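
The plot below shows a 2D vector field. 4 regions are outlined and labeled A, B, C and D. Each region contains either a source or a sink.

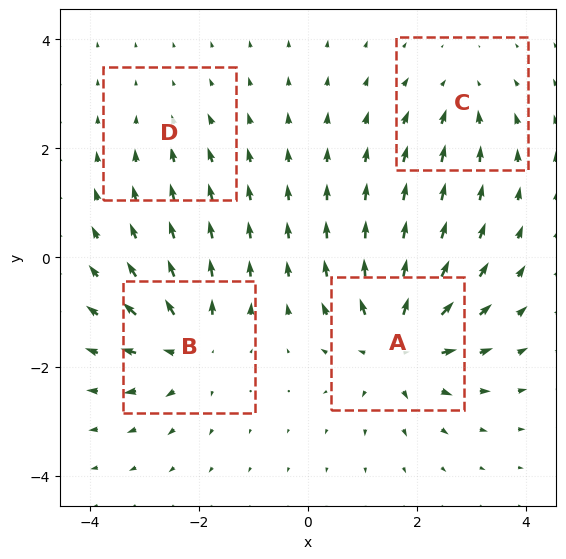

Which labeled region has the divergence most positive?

A

Divergence at each region's feature centre — A: about +7, B: about +6, C: about -4, D: about -2. Region A is most positive.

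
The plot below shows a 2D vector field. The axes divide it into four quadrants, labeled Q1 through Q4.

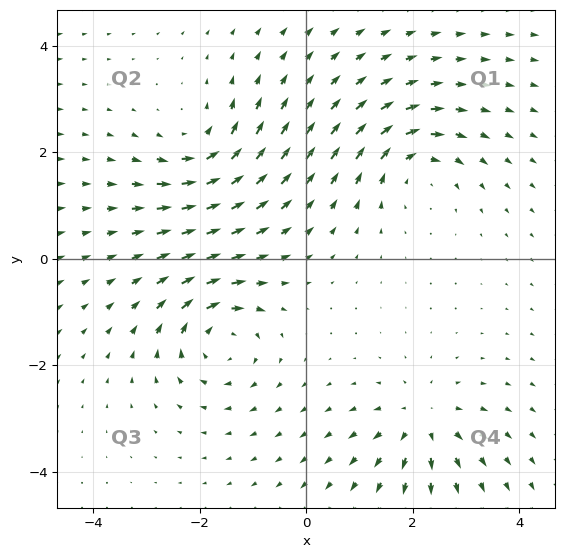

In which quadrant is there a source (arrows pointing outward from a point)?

Q4

The source sits at approximately (2.2, -3.1), which lies in quadrant Q4. The divergence there is about +4, positive as expected for a source.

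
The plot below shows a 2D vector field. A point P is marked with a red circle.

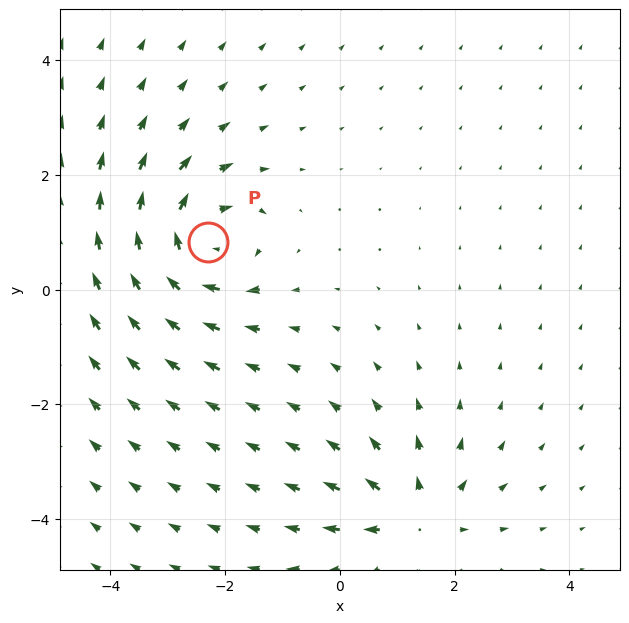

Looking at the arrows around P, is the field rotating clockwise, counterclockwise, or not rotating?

Near P at (-2.3, 0.8) the arrows circulate clockwise. The curl (z-component) there is about -5; negative curl means clockwise rotation.

clockwise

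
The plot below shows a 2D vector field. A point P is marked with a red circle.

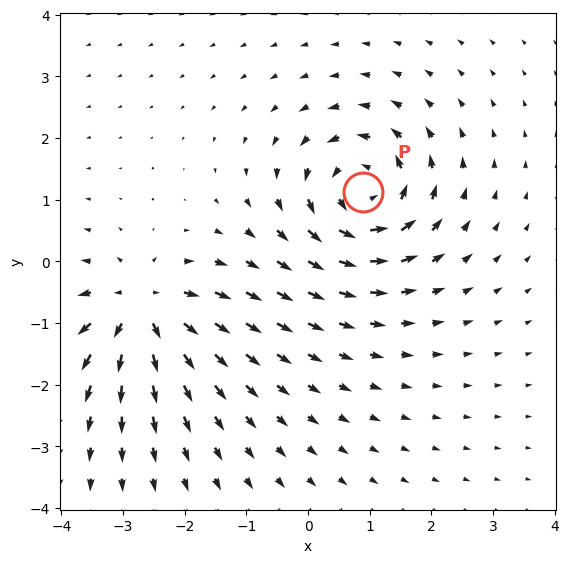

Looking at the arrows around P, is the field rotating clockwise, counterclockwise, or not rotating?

Near P at (0.9, 1.1) the arrows circulate counterclockwise. The curl (z-component) there is about +6; positive curl means counterclockwise rotation.

counterclockwise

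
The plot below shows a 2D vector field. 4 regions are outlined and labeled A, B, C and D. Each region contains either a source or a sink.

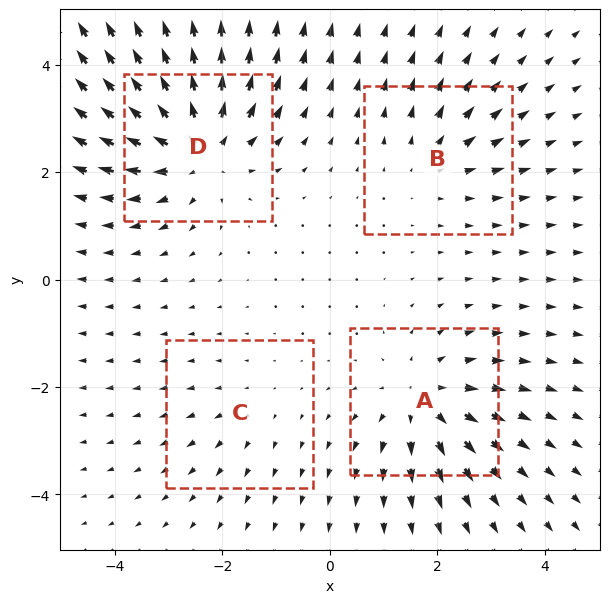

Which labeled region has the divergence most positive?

Divergence at each region's feature centre — A: about +5, B: about +3, C: about +2, D: about +7. Region D is most positive.

D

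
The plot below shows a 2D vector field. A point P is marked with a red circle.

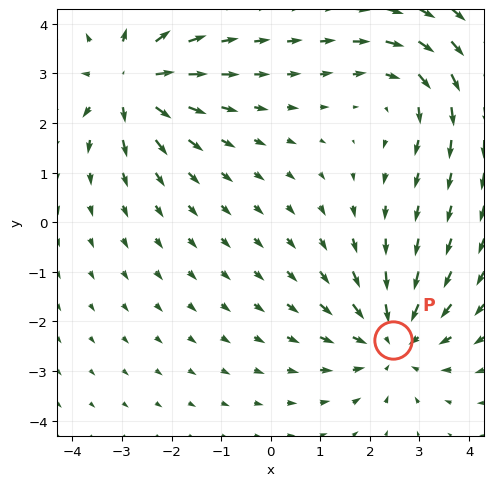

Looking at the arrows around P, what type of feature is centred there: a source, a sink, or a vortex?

sink

At P (2.5, -2.4) the arrows converge inward. Divergence about -4, curl ≈0 — negative divergence with near-zero curl is a sink.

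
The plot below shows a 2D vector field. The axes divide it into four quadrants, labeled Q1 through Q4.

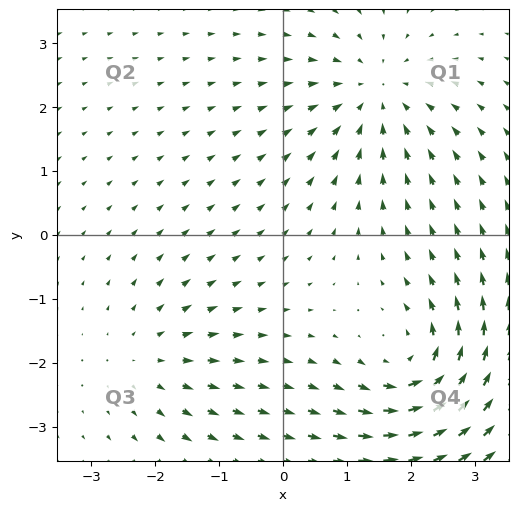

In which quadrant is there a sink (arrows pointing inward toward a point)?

Q1

The sink sits at approximately (1.4, 2.2), which lies in quadrant Q1. The divergence there is about -4, negative as expected for a sink.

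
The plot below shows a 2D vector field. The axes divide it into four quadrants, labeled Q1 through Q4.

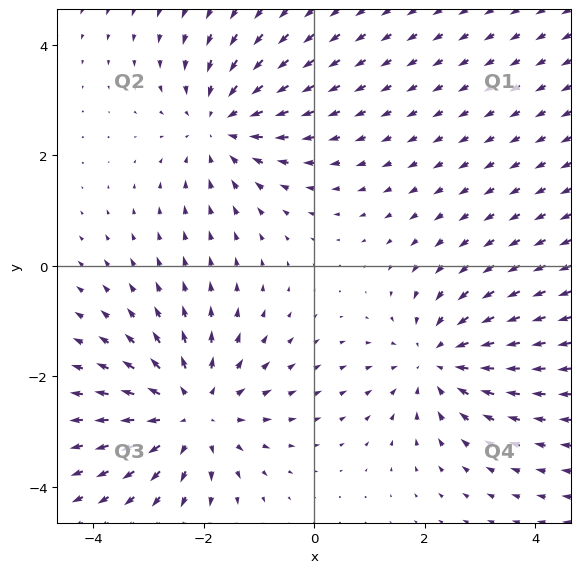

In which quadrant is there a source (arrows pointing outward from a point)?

The source sits at approximately (-2.2, -2.7), which lies in quadrant Q3. The divergence there is about +3, positive as expected for a source.

Q3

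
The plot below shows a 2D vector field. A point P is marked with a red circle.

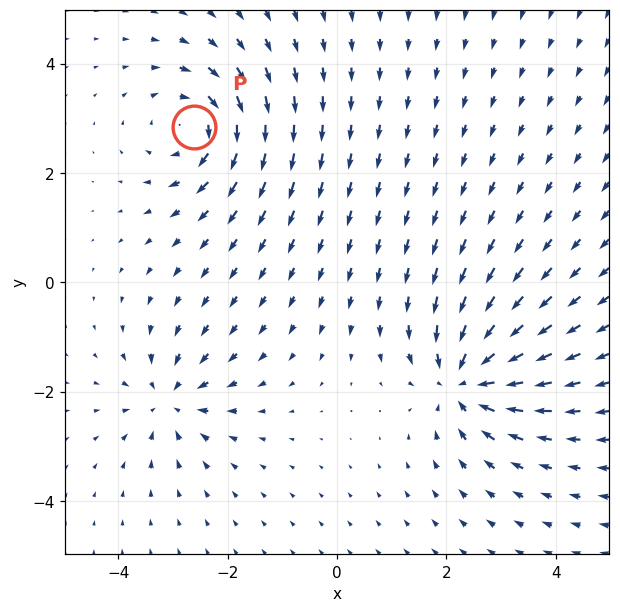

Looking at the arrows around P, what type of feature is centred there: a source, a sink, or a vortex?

vortex

At P (-2.6, 2.8) the arrows circulate clockwise. Divergence ≈0, curl about -4 — near-zero divergence with nonzero curl is a vortex.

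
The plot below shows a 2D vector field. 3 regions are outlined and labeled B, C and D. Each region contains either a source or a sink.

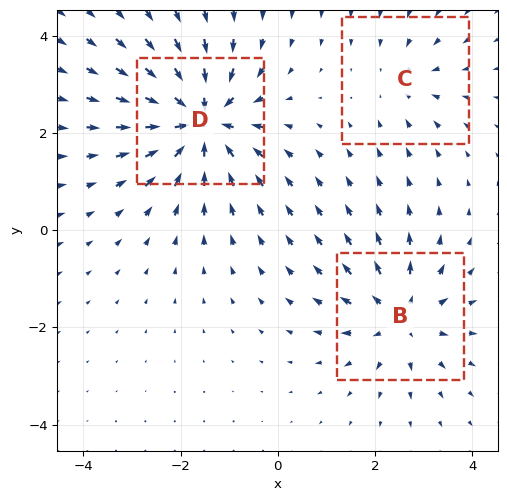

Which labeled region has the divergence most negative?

D

Divergence at each region's feature centre — B: about +3, C: about -2, D: about -5. Region D is most negative.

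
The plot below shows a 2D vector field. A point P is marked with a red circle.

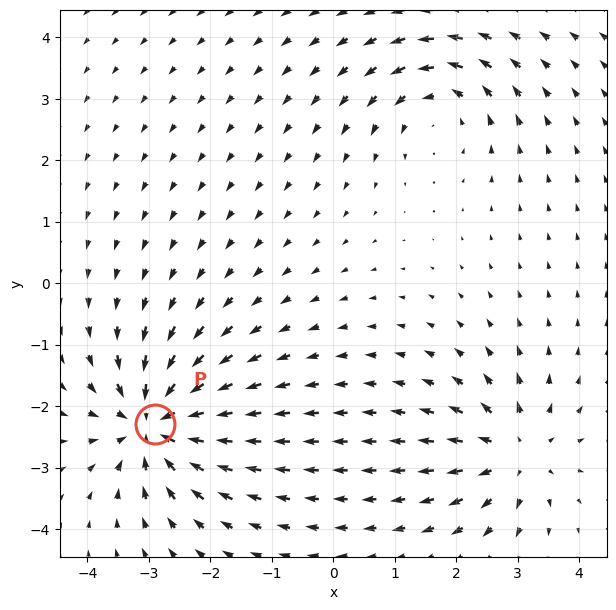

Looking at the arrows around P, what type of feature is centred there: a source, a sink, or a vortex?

At P (-2.9, -2.3) the arrows converge inward. Divergence about -6, curl ≈0 — negative divergence with near-zero curl is a sink.

sink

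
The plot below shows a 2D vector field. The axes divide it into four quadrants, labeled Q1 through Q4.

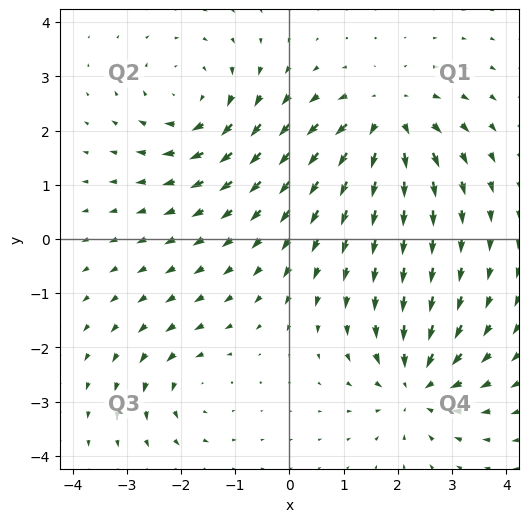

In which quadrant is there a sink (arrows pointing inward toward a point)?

The sink sits at approximately (2.4, -2.7), which lies in quadrant Q4. The divergence there is about -5, negative as expected for a sink.

Q4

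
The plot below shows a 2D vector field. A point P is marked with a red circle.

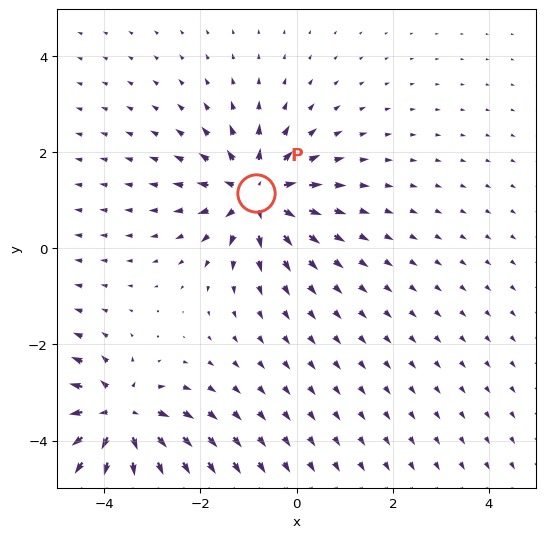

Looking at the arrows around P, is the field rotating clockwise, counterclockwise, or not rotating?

Near P at (-0.8, 1.1) the arrows show no circulation. The curl there is ≈0.

not rotating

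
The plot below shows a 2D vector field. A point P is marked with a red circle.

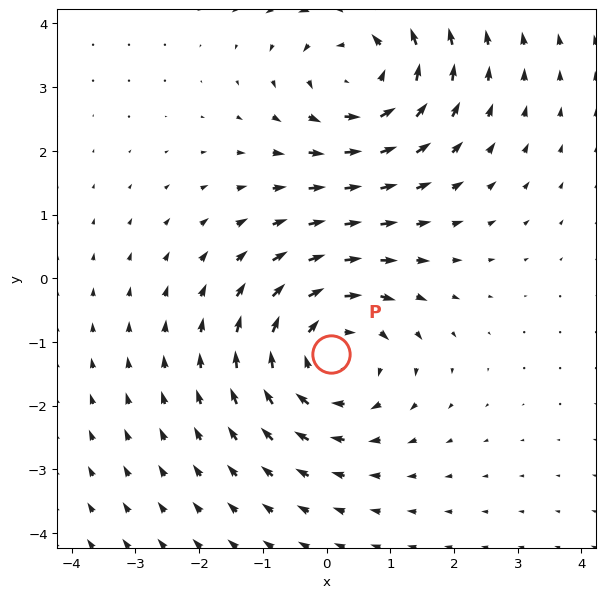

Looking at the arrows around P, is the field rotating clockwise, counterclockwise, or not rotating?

clockwise

Near P at (0.1, -1.2) the arrows circulate clockwise. The curl (z-component) there is about -4; negative curl means clockwise rotation.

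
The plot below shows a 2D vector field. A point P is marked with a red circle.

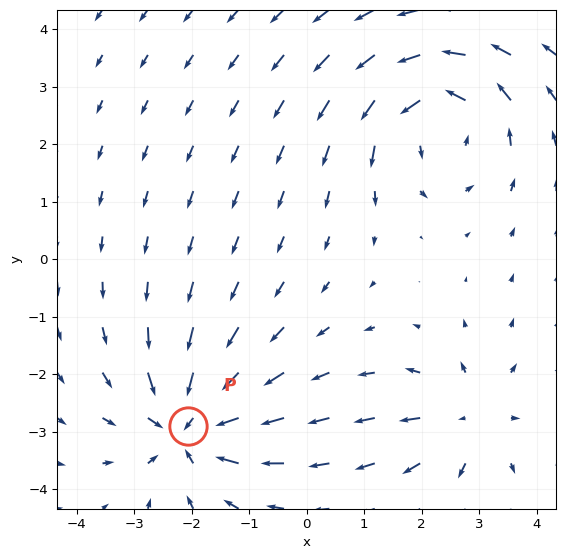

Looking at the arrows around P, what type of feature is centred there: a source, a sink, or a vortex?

sink

At P (-2.1, -2.9) the arrows converge inward. Divergence about -5, curl ≈0 — negative divergence with near-zero curl is a sink.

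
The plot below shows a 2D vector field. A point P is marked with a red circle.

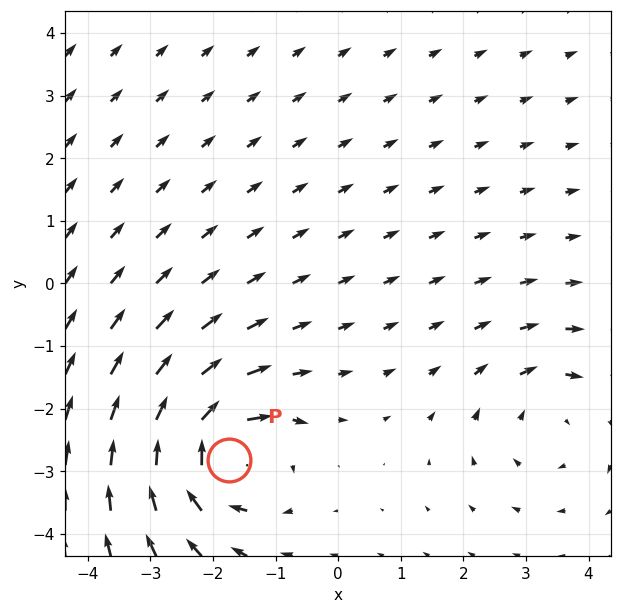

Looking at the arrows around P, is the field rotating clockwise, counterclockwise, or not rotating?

clockwise

Near P at (-1.7, -2.8) the arrows circulate clockwise. The curl (z-component) there is about -6; negative curl means clockwise rotation.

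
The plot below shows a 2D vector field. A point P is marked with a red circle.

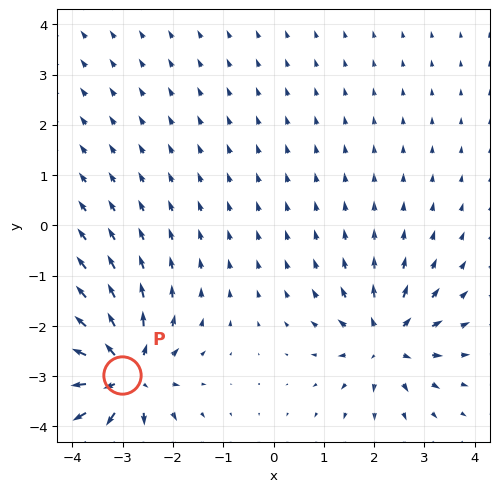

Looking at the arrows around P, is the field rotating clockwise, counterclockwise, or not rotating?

not rotating

Near P at (-3.0, -3.0) the arrows show no circulation. The curl there is ≈0.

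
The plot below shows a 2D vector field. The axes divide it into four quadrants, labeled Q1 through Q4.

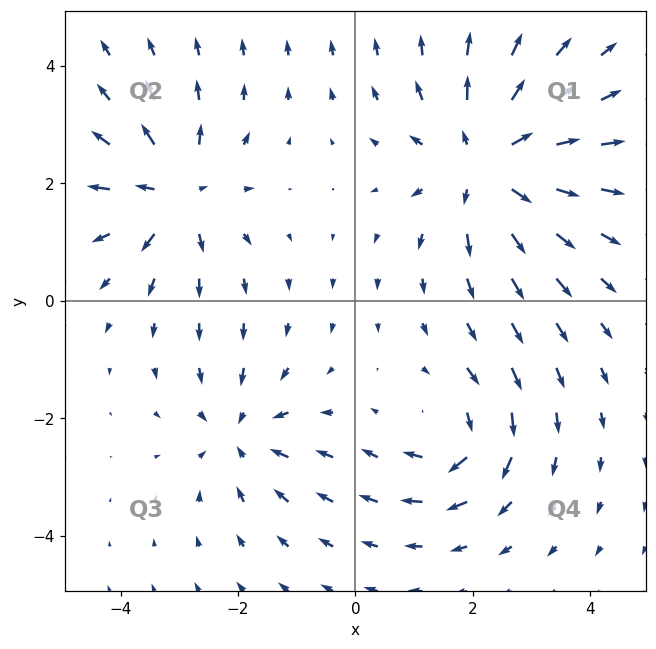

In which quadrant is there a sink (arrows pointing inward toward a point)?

Q3

The sink sits at approximately (-2.0, -2.3), which lies in quadrant Q3. The divergence there is about -3, negative as expected for a sink.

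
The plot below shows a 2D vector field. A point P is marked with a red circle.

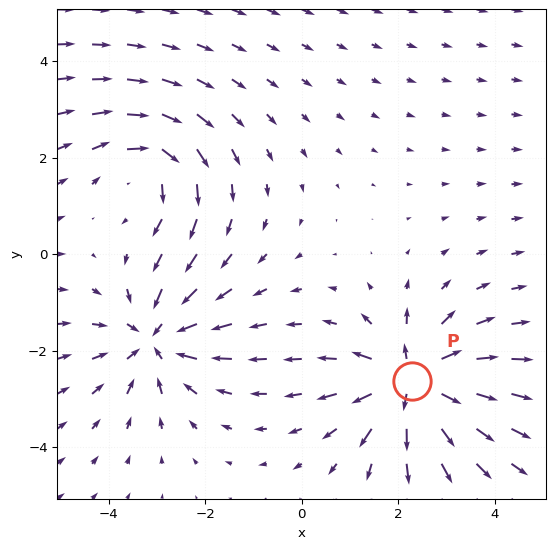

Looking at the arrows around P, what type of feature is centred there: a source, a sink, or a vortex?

At P (2.3, -2.6) the arrows spread outward. Divergence about +5, curl ≈0 — positive divergence with near-zero curl is a source.

source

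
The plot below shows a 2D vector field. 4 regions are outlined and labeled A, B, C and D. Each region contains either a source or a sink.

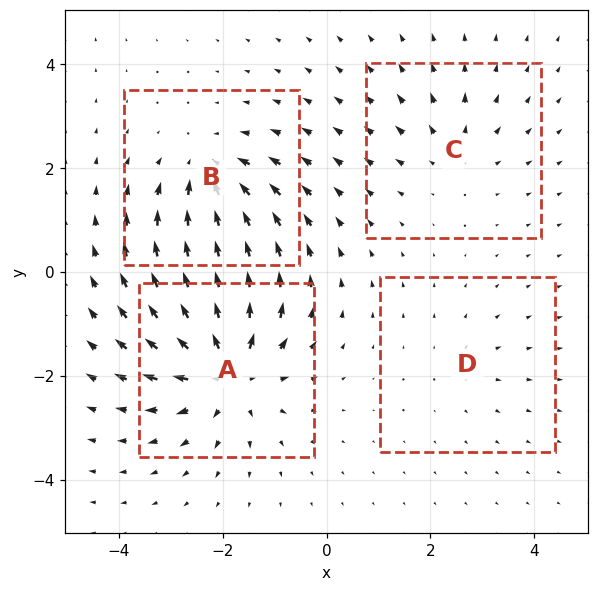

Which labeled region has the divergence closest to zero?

D

Divergence at each region's feature centre — A: about +7, B: about -5, C: about +3, D: about +2. Region D is closest to zero.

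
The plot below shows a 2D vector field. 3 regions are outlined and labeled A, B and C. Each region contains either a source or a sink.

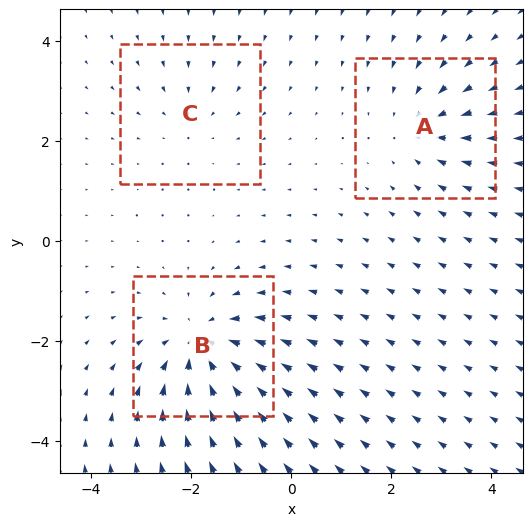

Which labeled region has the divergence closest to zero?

C

Divergence at each region's feature centre — A: about -3, B: about -5, C: about -2. Region C is closest to zero.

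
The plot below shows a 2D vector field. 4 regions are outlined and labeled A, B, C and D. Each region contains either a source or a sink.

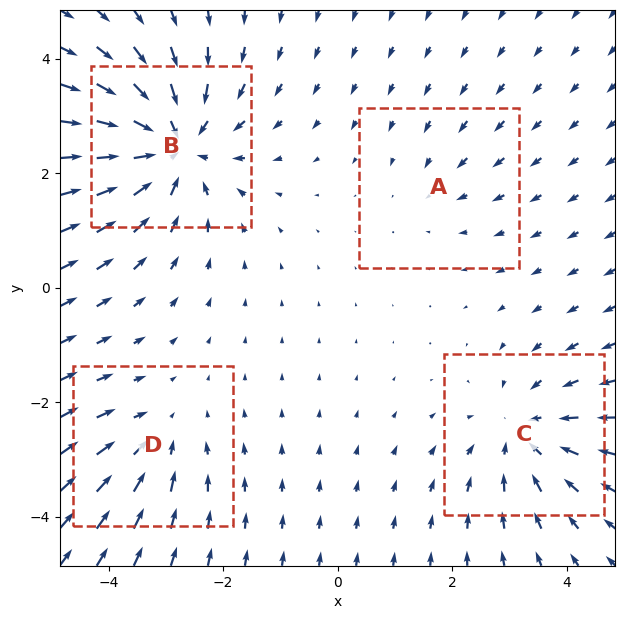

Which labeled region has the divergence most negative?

Divergence at each region's feature centre — A: about -2, B: about -6, C: about -4, D: about -3. Region B is most negative.

B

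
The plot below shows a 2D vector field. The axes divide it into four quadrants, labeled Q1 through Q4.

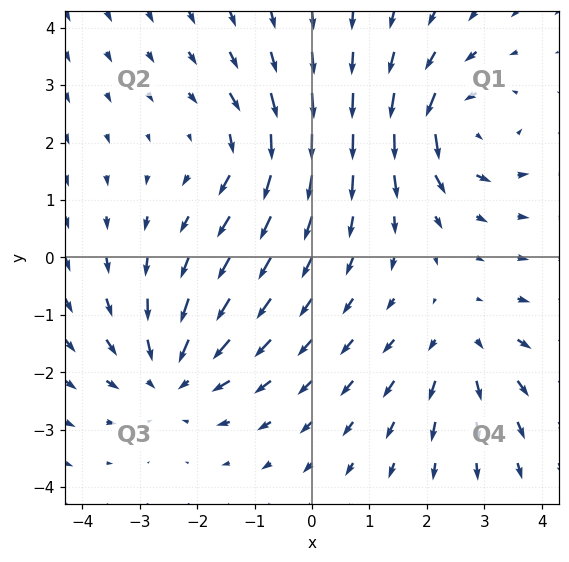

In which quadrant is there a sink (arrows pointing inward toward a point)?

The sink sits at approximately (-2.4, -2.0), which lies in quadrant Q3. The divergence there is about -4, negative as expected for a sink.

Q3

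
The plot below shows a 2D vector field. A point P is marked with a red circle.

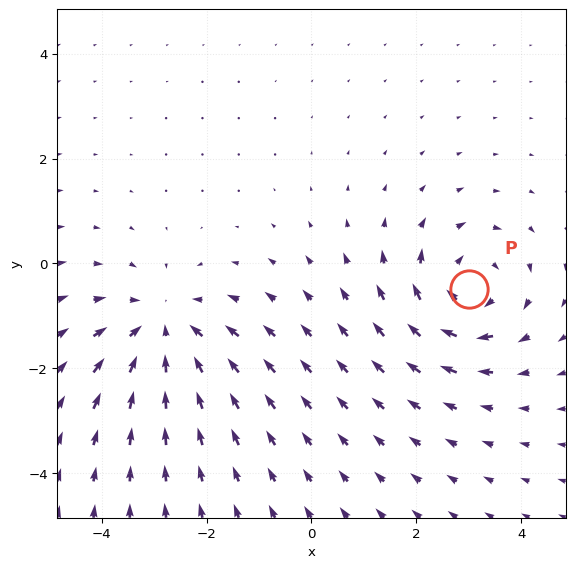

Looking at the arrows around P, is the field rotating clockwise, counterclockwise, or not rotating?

Near P at (3.0, -0.5) the arrows circulate clockwise. The curl (z-component) there is about -4; negative curl means clockwise rotation.

clockwise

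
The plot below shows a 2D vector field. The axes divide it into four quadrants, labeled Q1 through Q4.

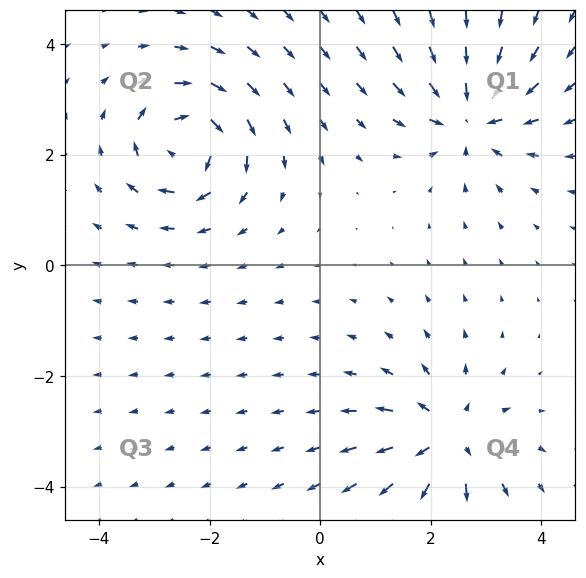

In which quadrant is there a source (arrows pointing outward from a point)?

Q4

The source sits at approximately (2.3, -3.1), which lies in quadrant Q4. The divergence there is about +5, positive as expected for a source.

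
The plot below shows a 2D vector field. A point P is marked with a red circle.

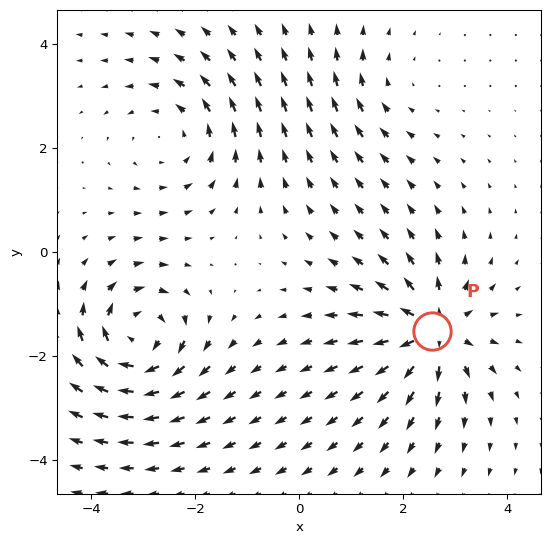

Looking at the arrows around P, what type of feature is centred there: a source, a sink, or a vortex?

At P (2.6, -1.5) the arrows spread outward. Divergence about +7, curl ≈0 — positive divergence with near-zero curl is a source.

source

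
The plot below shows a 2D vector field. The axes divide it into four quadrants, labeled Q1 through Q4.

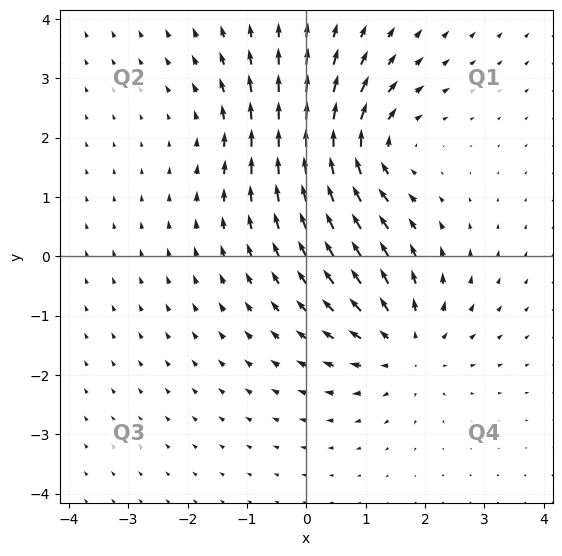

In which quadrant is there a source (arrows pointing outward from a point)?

Q4

The source sits at approximately (1.7, -1.5), which lies in quadrant Q4. The divergence there is about +4, positive as expected for a source.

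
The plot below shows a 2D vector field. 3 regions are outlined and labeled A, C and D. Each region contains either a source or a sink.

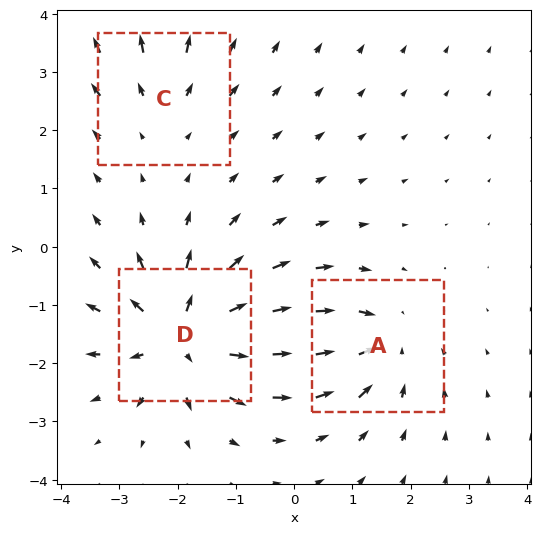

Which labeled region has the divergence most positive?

Divergence at each region's feature centre — A: about -4, C: about +2, D: about +6. Region D is most positive.

D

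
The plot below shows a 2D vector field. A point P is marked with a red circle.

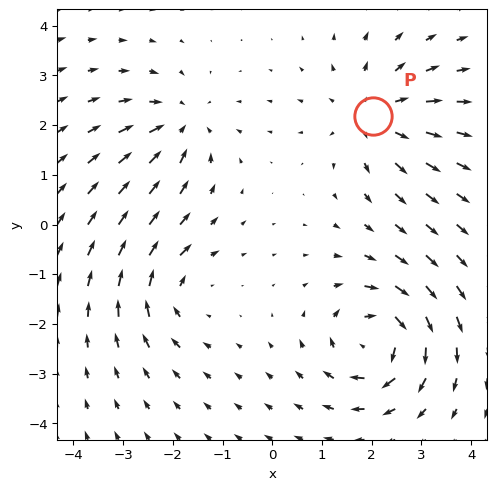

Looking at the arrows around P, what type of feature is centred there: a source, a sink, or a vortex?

At P (2.0, 2.2) the arrows spread outward. Divergence about +3, curl ≈0 — positive divergence with near-zero curl is a source.

source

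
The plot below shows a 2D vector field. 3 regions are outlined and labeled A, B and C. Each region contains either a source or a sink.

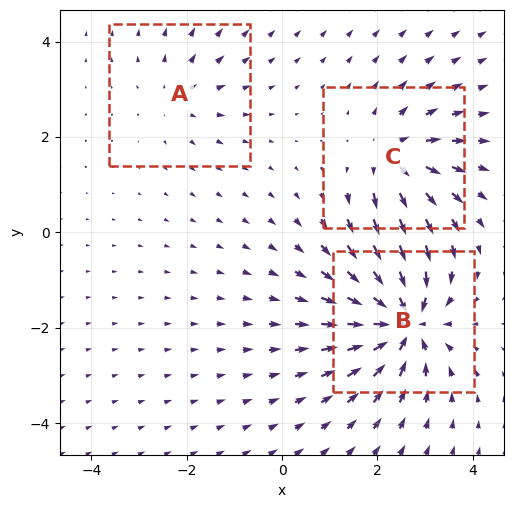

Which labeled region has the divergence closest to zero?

A

Divergence at each region's feature centre — A: about +2, B: about -6, C: about +4. Region A is closest to zero.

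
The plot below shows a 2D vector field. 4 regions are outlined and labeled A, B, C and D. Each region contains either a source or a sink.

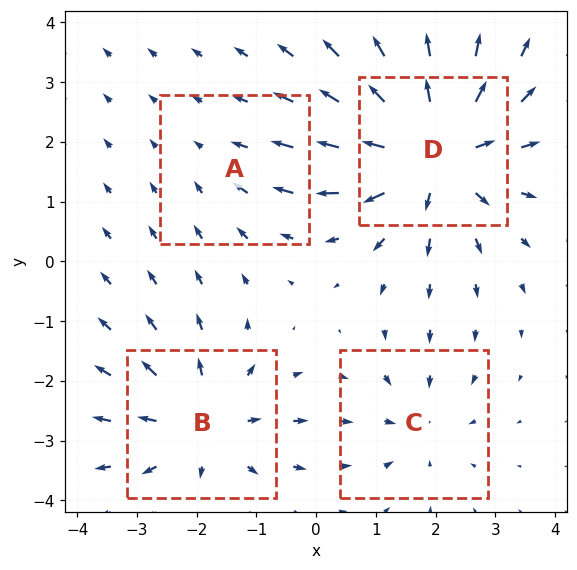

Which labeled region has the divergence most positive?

Divergence at each region's feature centre — A: about -2, B: about +5, C: about -3, D: about +7. Region D is most positive.

D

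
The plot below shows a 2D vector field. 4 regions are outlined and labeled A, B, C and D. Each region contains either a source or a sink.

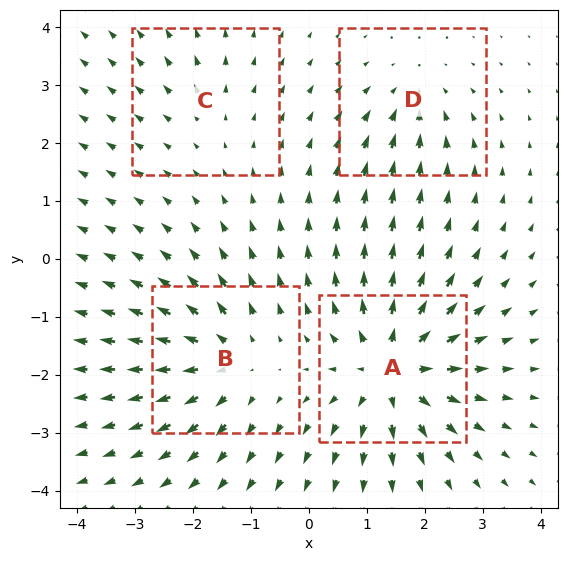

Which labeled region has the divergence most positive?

A

Divergence at each region's feature centre — A: about +8, B: about +5, C: about +2, D: about -4. Region A is most positive.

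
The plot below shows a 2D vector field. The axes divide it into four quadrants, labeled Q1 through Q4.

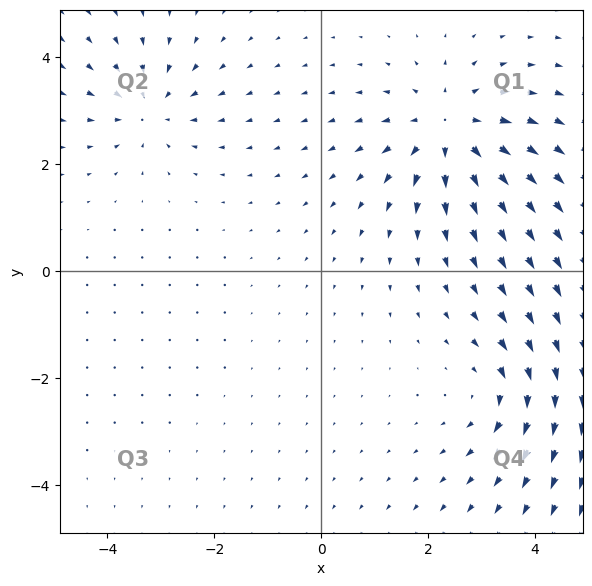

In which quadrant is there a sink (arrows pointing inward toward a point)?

Q2

The sink sits at approximately (-3.2, 3.1), which lies in quadrant Q2. The divergence there is about -4, negative as expected for a sink.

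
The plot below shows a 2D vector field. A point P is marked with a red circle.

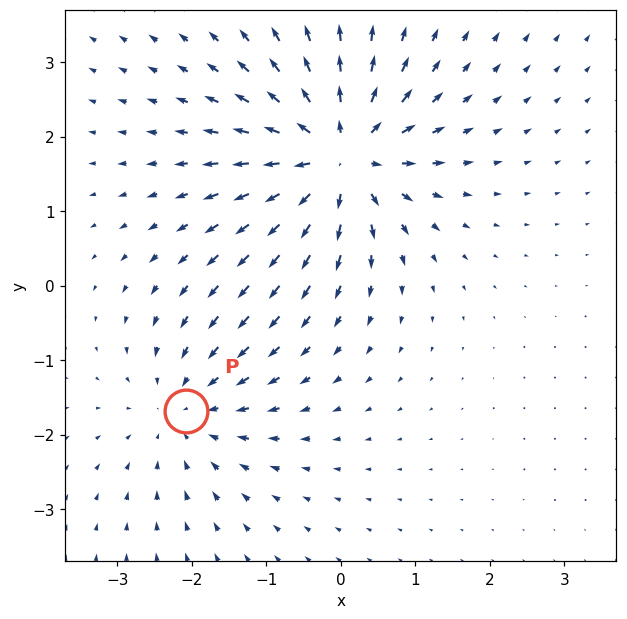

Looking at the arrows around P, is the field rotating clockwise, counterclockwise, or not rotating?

not rotating

Near P at (-2.1, -1.7) the arrows show no circulation. The curl there is ≈0.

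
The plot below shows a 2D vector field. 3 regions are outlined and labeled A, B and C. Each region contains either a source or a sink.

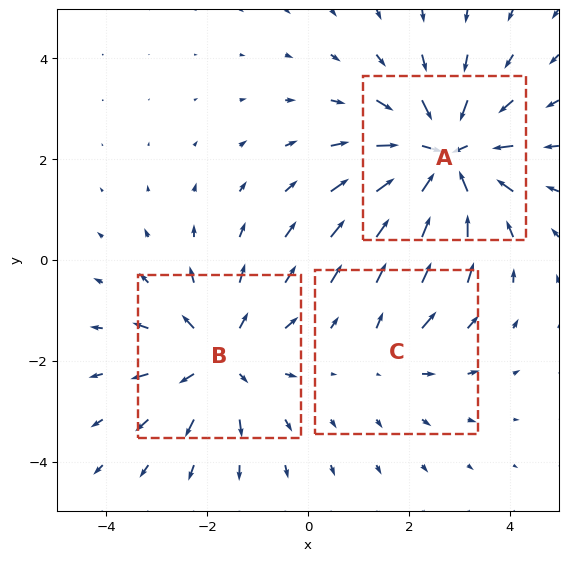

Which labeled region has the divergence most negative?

Divergence at each region's feature centre — A: about -4, B: about +3, C: about +2. Region A is most negative.

A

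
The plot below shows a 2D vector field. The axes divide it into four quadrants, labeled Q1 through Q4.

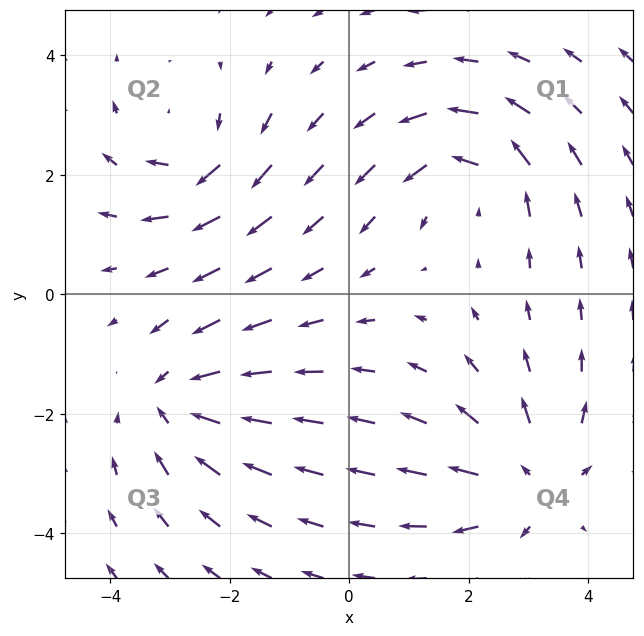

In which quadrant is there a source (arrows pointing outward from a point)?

The source sits at approximately (3.0, -3.1), which lies in quadrant Q4. The divergence there is about +4, positive as expected for a source.

Q4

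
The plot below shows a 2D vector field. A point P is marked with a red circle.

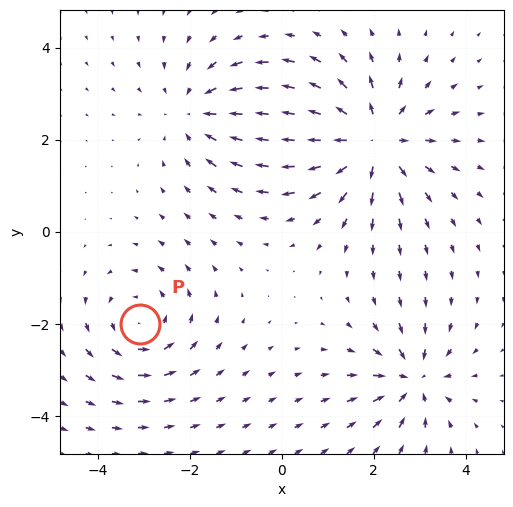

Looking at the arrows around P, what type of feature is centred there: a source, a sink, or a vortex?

vortex

At P (-3.1, -2.0) the arrows circulate counterclockwise. Divergence ≈0, curl about +3 — near-zero divergence with nonzero curl is a vortex.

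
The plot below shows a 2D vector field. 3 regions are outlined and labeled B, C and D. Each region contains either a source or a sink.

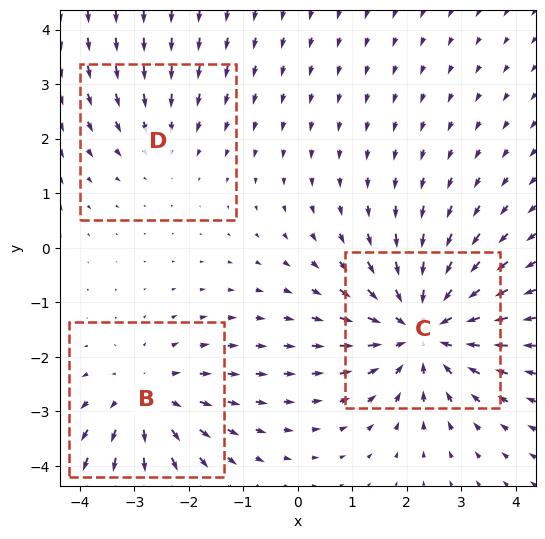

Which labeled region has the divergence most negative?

Divergence at each region's feature centre — B: about +3, C: about -5, D: about -2. Region C is most negative.

C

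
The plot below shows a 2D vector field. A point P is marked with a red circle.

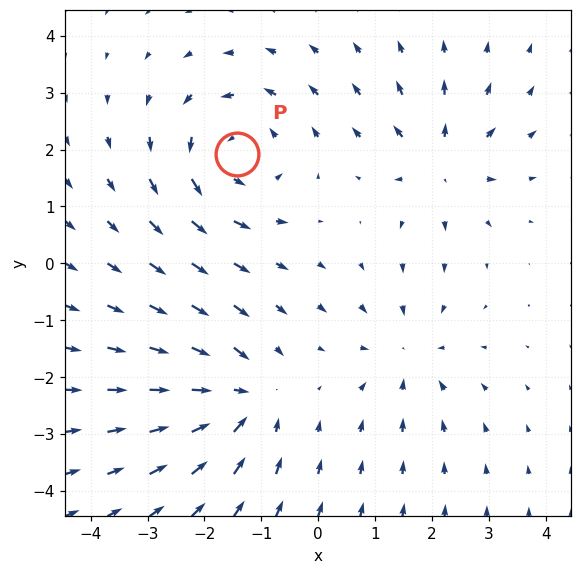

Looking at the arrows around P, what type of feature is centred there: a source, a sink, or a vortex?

vortex

At P (-1.4, 1.9) the arrows circulate counterclockwise. Divergence ≈0, curl about +4 — near-zero divergence with nonzero curl is a vortex.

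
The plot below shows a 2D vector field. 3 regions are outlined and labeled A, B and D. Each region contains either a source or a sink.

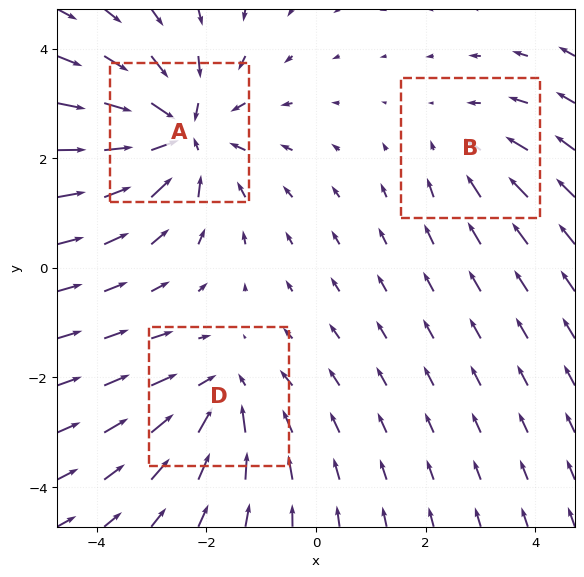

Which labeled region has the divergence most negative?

A

Divergence at each region's feature centre — A: about -4, B: about -2, D: about -3. Region A is most negative.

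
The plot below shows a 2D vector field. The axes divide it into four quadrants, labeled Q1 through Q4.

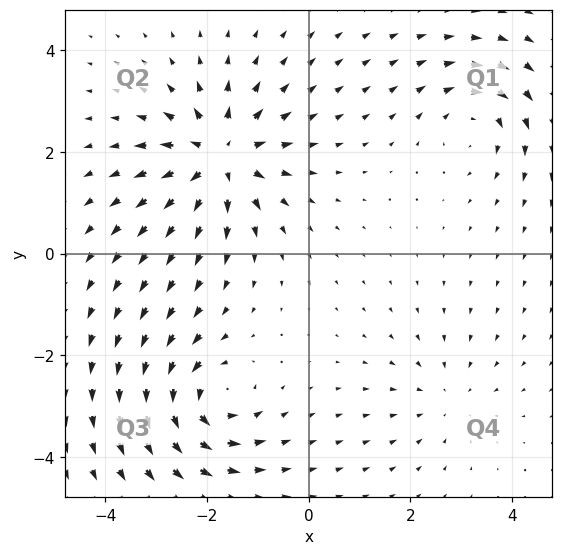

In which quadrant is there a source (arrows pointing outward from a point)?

The source sits at approximately (-1.7, 1.9), which lies in quadrant Q2. The divergence there is about +6, positive as expected for a source.

Q2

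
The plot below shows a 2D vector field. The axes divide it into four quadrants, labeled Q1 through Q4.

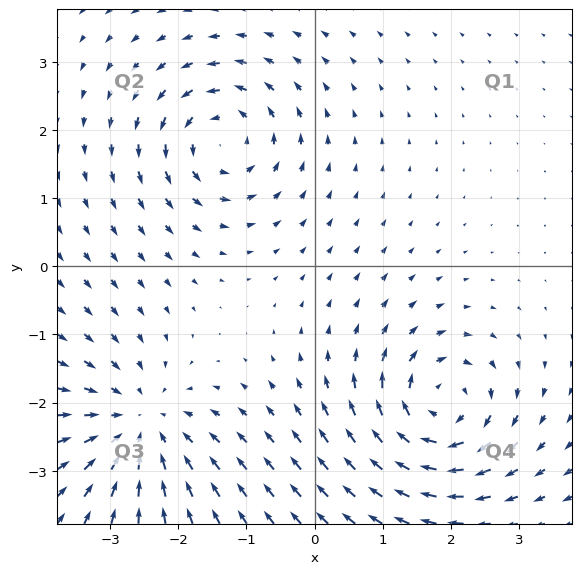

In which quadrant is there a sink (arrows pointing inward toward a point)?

Q3

The sink sits at approximately (-2.6, -2.3), which lies in quadrant Q3. The divergence there is about -5, negative as expected for a sink.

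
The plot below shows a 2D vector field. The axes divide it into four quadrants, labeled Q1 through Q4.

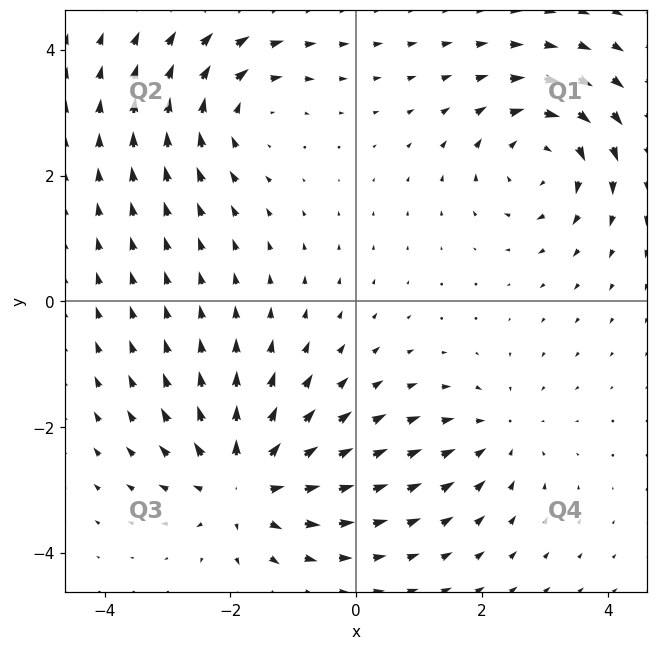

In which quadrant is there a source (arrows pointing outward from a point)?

The source sits at approximately (-1.8, -2.9), which lies in quadrant Q3. The divergence there is about +6, positive as expected for a source.

Q3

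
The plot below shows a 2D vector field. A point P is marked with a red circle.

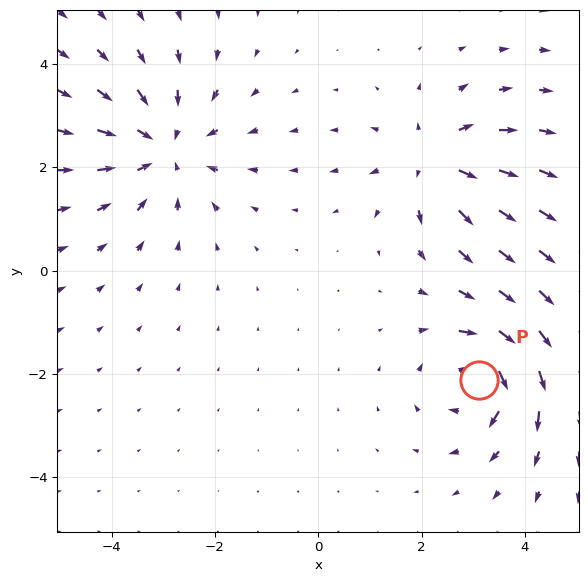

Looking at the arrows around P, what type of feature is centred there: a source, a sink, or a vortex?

vortex

At P (3.1, -2.1) the arrows circulate clockwise. Divergence ≈0, curl about -4 — near-zero divergence with nonzero curl is a vortex.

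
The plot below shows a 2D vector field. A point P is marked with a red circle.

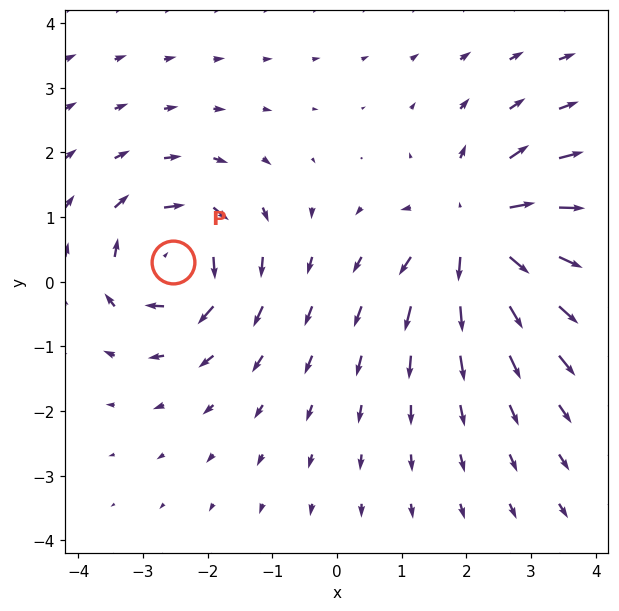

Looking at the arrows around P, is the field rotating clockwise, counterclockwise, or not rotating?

Near P at (-2.5, 0.3) the arrows circulate clockwise. The curl (z-component) there is about -4; negative curl means clockwise rotation.

clockwise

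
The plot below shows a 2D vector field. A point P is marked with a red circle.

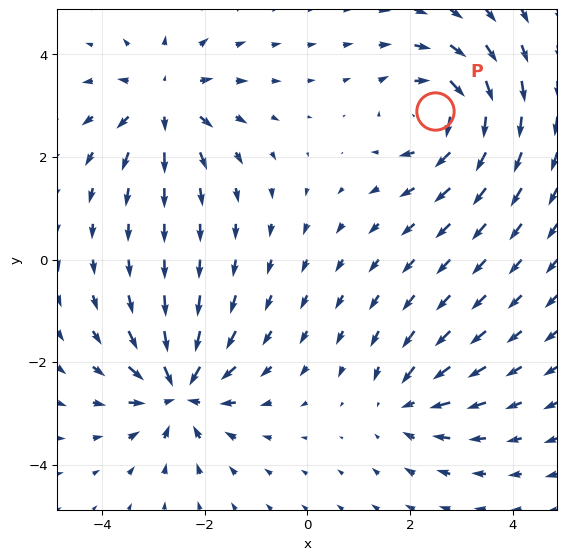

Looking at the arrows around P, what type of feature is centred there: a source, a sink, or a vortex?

vortex

At P (2.5, 2.9) the arrows circulate clockwise. Divergence ≈0, curl about -6 — near-zero divergence with nonzero curl is a vortex.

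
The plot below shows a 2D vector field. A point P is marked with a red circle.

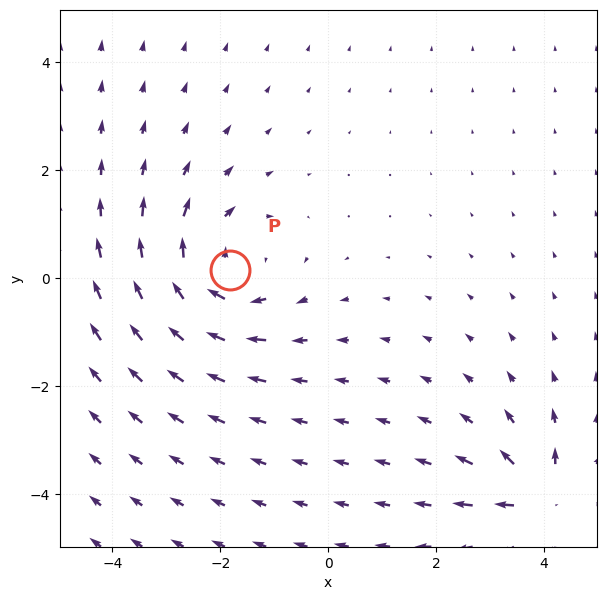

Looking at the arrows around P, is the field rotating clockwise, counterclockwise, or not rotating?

Near P at (-1.8, 0.2) the arrows circulate clockwise. The curl (z-component) there is about -3; negative curl means clockwise rotation.

clockwise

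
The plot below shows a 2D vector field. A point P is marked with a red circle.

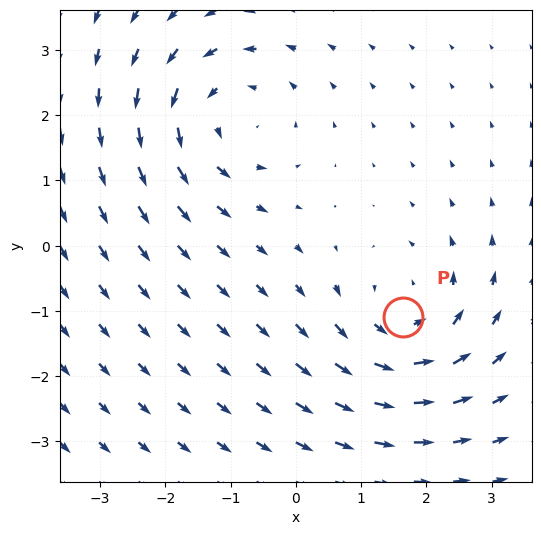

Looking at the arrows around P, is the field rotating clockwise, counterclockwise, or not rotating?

Near P at (1.6, -1.1) the arrows circulate counterclockwise. The curl (z-component) there is about +4; positive curl means counterclockwise rotation.

counterclockwise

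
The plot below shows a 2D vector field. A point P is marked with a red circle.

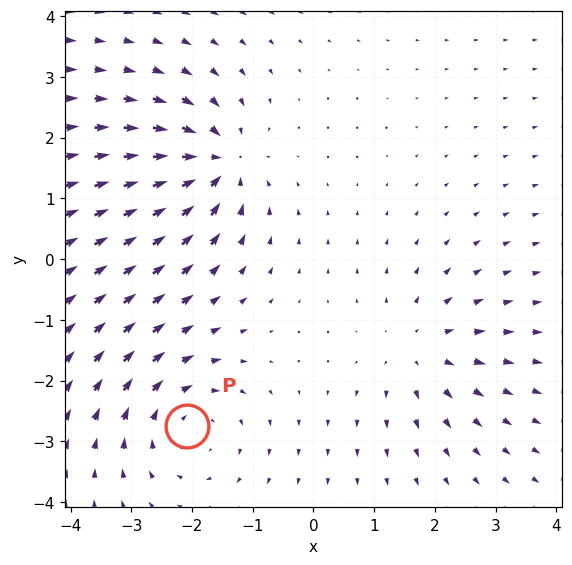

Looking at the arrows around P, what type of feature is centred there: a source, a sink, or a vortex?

vortex

At P (-2.1, -2.8) the arrows circulate clockwise. Divergence ≈0, curl about -3 — near-zero divergence with nonzero curl is a vortex.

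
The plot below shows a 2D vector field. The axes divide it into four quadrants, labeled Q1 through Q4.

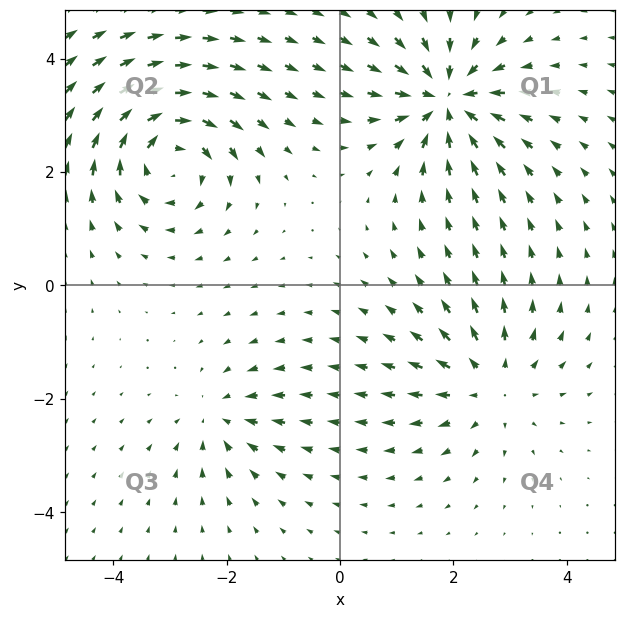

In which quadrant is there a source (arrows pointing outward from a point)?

The source sits at approximately (2.6, -1.7), which lies in quadrant Q4. The divergence there is about +4, positive as expected for a source.

Q4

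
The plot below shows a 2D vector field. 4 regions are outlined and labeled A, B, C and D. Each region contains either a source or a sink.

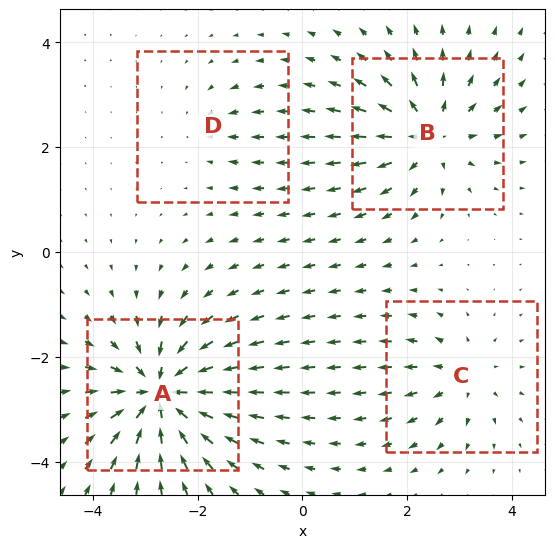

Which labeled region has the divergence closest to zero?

D

Divergence at each region's feature centre — A: about -9, B: about +6, C: about +4, D: about -2. Region D is closest to zero.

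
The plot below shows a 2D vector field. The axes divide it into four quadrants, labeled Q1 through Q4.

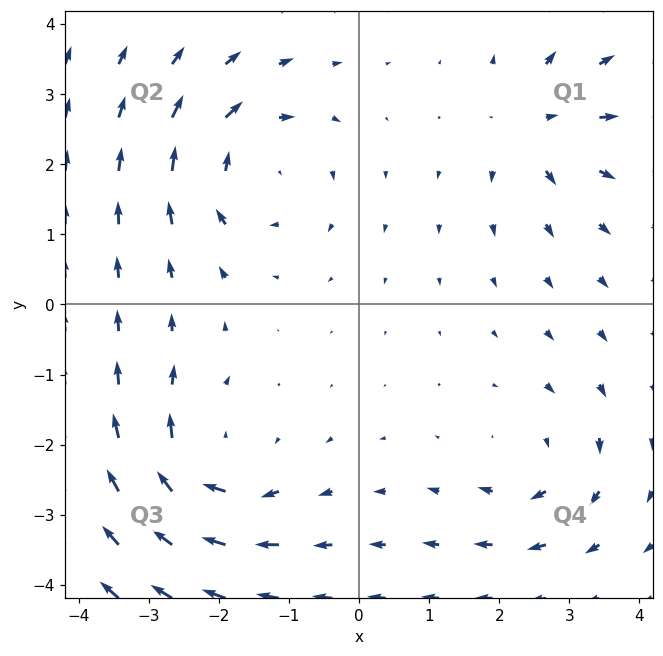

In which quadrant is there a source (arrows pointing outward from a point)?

Q1

The source sits at approximately (2.5, 2.6), which lies in quadrant Q1. The divergence there is about +4, positive as expected for a source.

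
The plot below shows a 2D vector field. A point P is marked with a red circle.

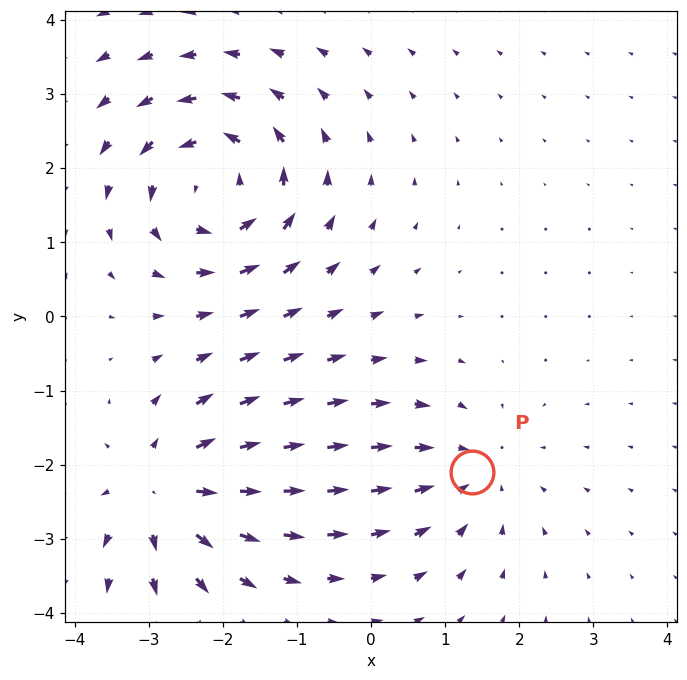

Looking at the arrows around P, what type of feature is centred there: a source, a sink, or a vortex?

sink

At P (1.4, -2.1) the arrows converge inward. Divergence about -3, curl ≈0 — negative divergence with near-zero curl is a sink.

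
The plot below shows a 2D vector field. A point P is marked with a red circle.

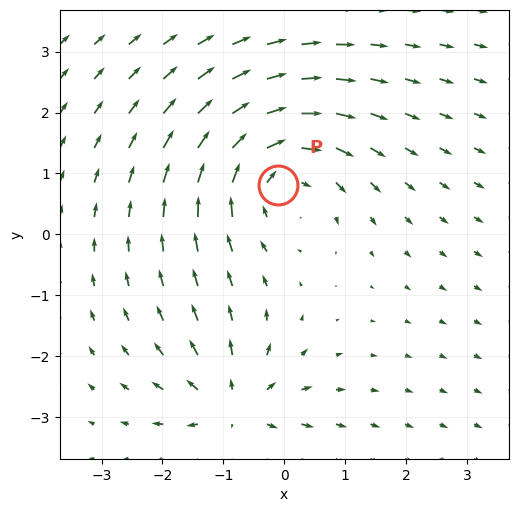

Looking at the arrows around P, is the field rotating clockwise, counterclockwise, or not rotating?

Near P at (-0.1, 0.8) the arrows circulate clockwise. The curl (z-component) there is about -4; negative curl means clockwise rotation.

clockwise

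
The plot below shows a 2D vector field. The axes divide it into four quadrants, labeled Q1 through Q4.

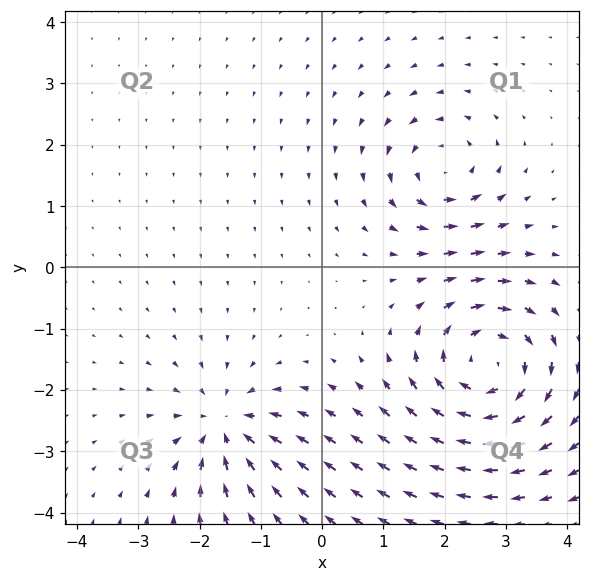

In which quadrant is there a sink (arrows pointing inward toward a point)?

Q3

The sink sits at approximately (-1.6, -2.6), which lies in quadrant Q3. The divergence there is about -4, negative as expected for a sink.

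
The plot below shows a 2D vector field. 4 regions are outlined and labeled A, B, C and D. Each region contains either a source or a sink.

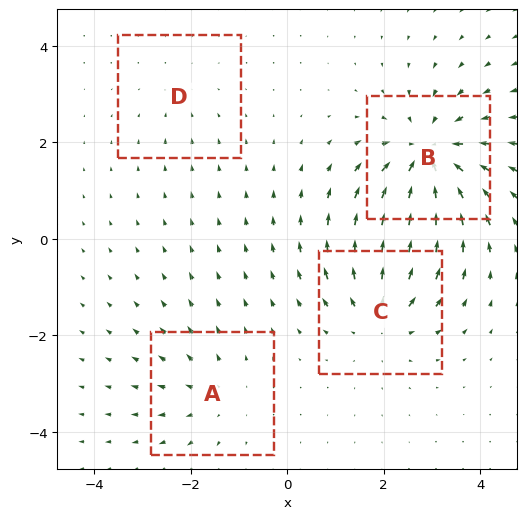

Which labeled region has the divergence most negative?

B

Divergence at each region's feature centre — A: about +3, B: about -7, C: about +5, D: about -2. Region B is most negative.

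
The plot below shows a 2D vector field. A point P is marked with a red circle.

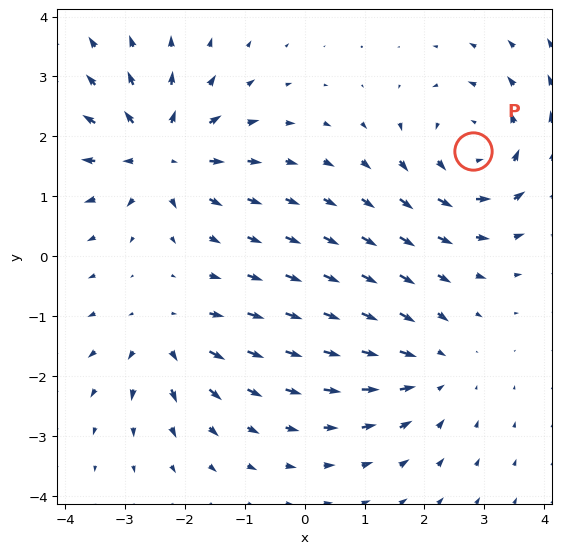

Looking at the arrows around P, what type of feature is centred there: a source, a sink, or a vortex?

At P (2.8, 1.8) the arrows circulate counterclockwise. Divergence ≈0, curl about +4 — near-zero divergence with nonzero curl is a vortex.

vortex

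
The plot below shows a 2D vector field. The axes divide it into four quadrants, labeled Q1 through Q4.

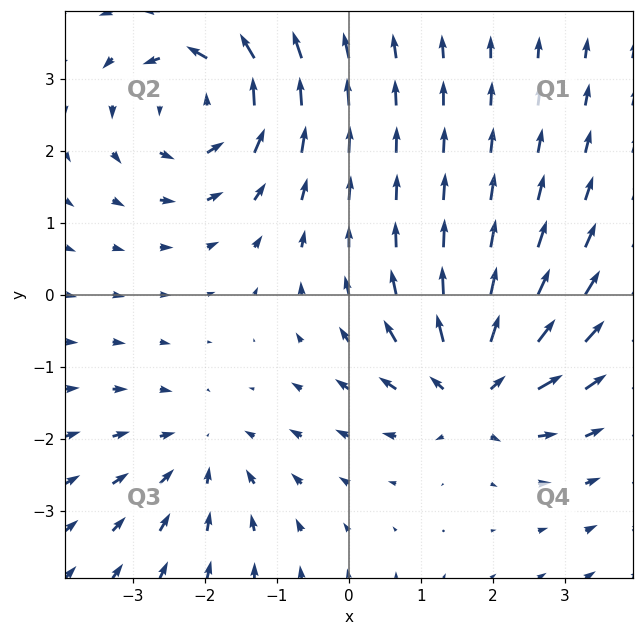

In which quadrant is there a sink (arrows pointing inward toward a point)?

The sink sits at approximately (-2.0, -2.2), which lies in quadrant Q3. The divergence there is about -3, negative as expected for a sink.

Q3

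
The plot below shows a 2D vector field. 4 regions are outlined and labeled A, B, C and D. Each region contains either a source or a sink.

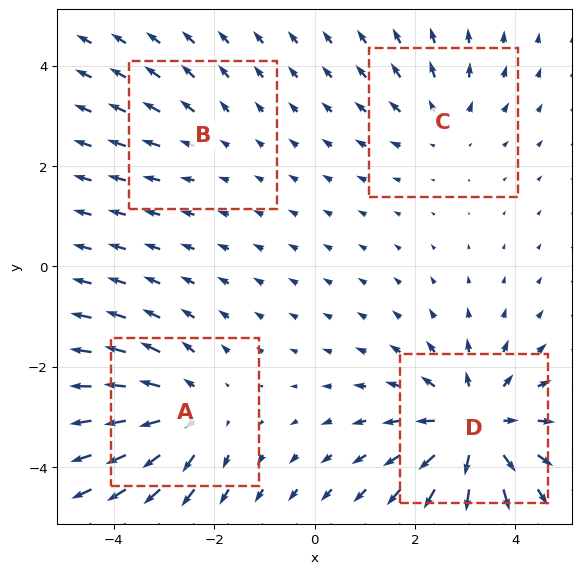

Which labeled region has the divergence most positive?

Divergence at each region's feature centre — A: about +4, B: about +2, C: about +3, D: about +6. Region D is most positive.

D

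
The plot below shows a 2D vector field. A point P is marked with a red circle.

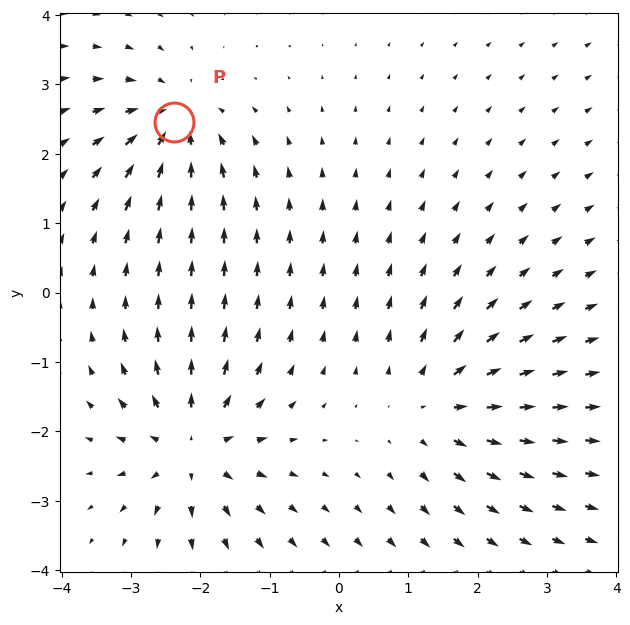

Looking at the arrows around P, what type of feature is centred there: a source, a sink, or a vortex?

sink

At P (-2.4, 2.5) the arrows converge inward. Divergence about -5, curl ≈0 — negative divergence with near-zero curl is a sink.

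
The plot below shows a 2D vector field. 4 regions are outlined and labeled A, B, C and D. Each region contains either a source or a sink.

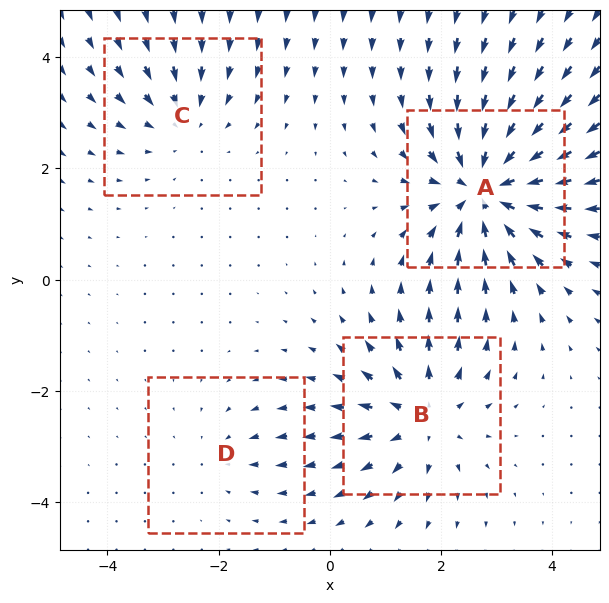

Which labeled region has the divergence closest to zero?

D

Divergence at each region's feature centre — A: about -7, B: about +5, C: about -3, D: about -2. Region D is closest to zero.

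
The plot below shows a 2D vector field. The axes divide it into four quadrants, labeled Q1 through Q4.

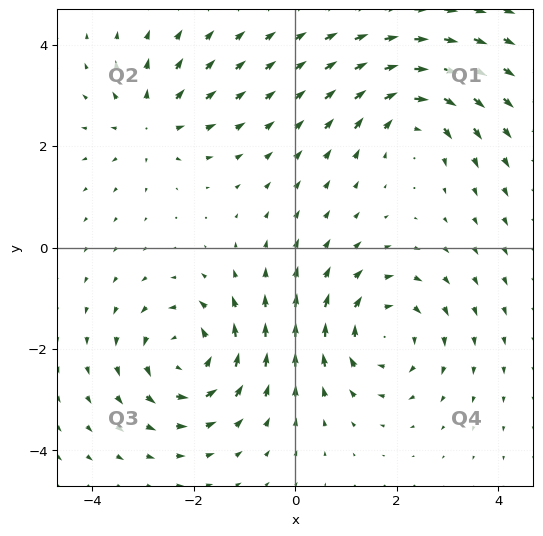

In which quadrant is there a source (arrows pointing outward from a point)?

Q2

The source sits at approximately (-2.8, 2.5), which lies in quadrant Q2. The divergence there is about +4, positive as expected for a source.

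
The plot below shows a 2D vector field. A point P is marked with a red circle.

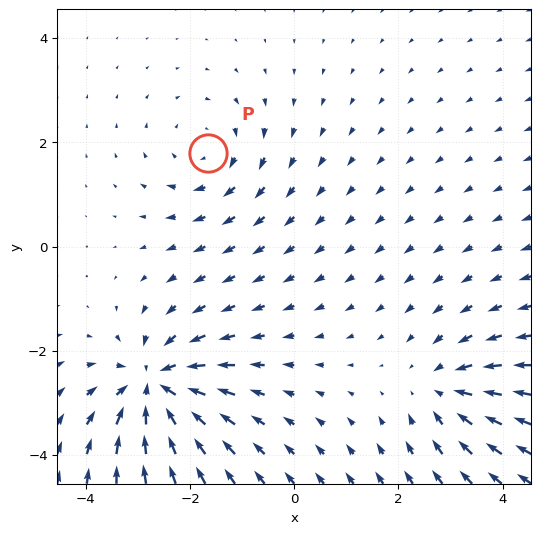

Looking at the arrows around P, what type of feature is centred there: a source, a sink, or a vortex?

vortex

At P (-1.7, 1.8) the arrows circulate clockwise. Divergence ≈0, curl about -3 — near-zero divergence with nonzero curl is a vortex.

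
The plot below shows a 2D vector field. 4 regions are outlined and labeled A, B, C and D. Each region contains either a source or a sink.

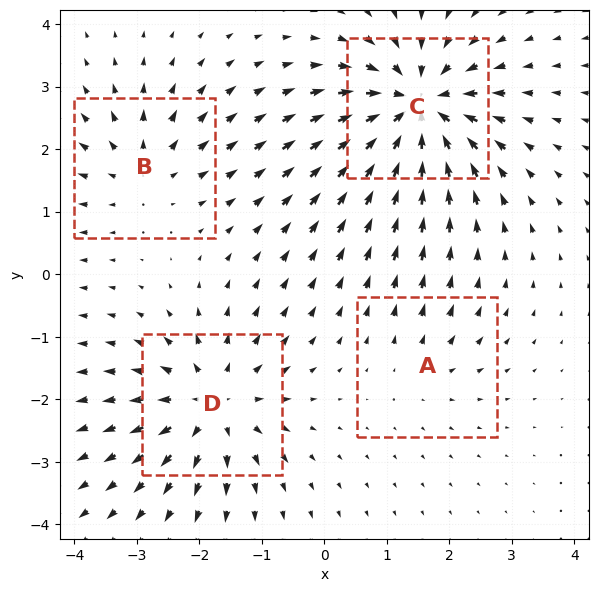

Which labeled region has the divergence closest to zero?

Divergence at each region's feature centre — A: about +2, B: about +4, C: about -8, D: about +6. Region A is closest to zero.

A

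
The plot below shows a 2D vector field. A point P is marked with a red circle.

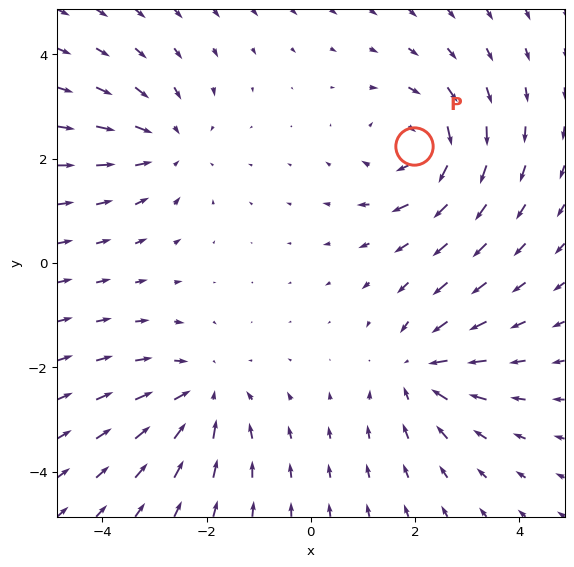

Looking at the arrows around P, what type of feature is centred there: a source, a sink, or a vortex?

vortex

At P (2.0, 2.3) the arrows circulate clockwise. Divergence ≈0, curl about -5 — near-zero divergence with nonzero curl is a vortex.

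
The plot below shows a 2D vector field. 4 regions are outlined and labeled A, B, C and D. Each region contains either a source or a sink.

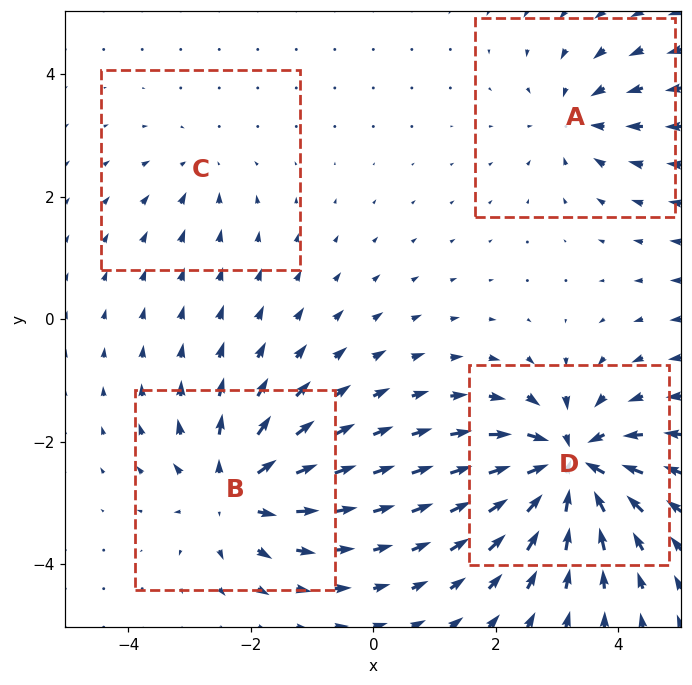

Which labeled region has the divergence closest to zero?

C

Divergence at each region's feature centre — A: about -4, B: about +6, C: about -2, D: about -8. Region C is closest to zero.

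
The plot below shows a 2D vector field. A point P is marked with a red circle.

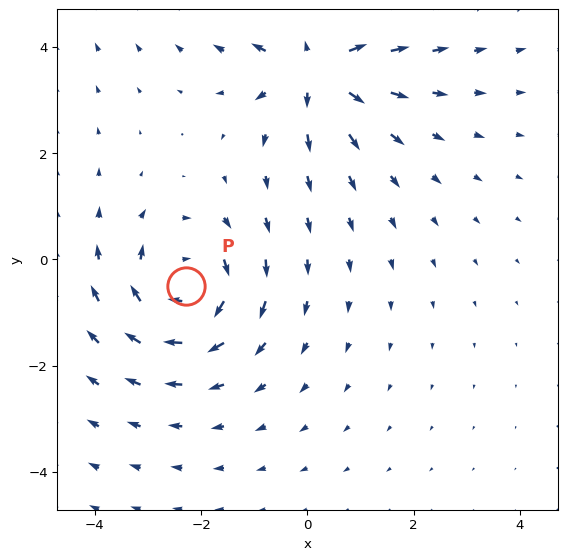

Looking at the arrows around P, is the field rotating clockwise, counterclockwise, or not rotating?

clockwise

Near P at (-2.3, -0.5) the arrows circulate clockwise. The curl (z-component) there is about -4; negative curl means clockwise rotation.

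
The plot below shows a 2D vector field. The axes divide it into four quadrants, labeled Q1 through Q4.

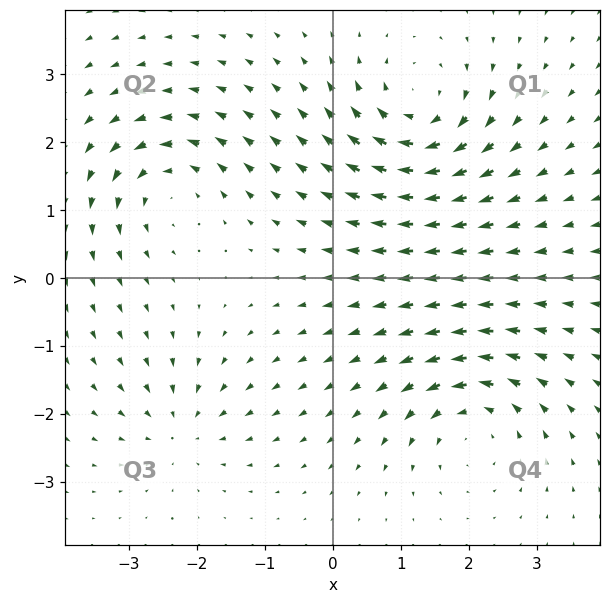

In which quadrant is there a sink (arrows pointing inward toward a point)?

The sink sits at approximately (-2.2, -2.2), which lies in quadrant Q3. The divergence there is about -4, negative as expected for a sink.

Q3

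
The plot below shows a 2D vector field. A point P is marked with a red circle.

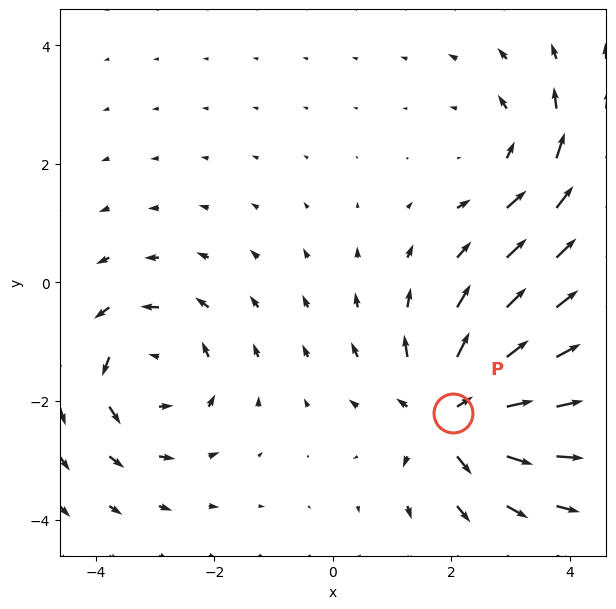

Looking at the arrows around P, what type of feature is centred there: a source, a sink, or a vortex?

source

At P (2.0, -2.2) the arrows spread outward. Divergence about +5, curl ≈0 — positive divergence with near-zero curl is a source.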